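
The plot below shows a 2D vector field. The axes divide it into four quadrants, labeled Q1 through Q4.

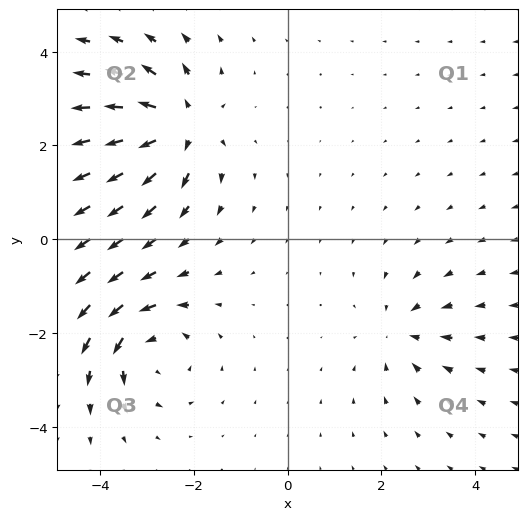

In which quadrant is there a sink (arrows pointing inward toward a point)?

Q4

The sink sits at approximately (2.4, -2.0), which lies in quadrant Q4. The divergence there is about -3, negative as expected for a sink.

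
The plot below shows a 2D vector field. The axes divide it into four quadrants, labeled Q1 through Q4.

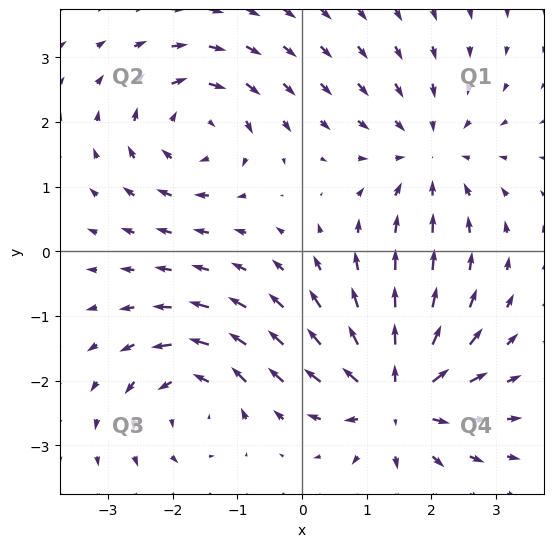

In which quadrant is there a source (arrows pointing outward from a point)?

The source sits at approximately (1.5, -2.2), which lies in quadrant Q4. The divergence there is about +6, positive as expected for a source.

Q4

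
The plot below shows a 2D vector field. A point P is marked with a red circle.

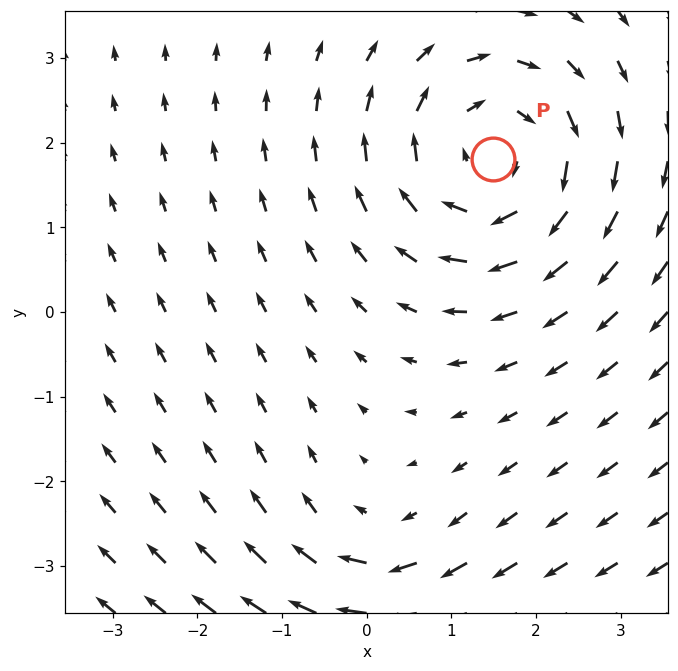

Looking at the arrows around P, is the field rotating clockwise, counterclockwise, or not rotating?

clockwise

Near P at (1.5, 1.8) the arrows circulate clockwise. The curl (z-component) there is about -4; negative curl means clockwise rotation.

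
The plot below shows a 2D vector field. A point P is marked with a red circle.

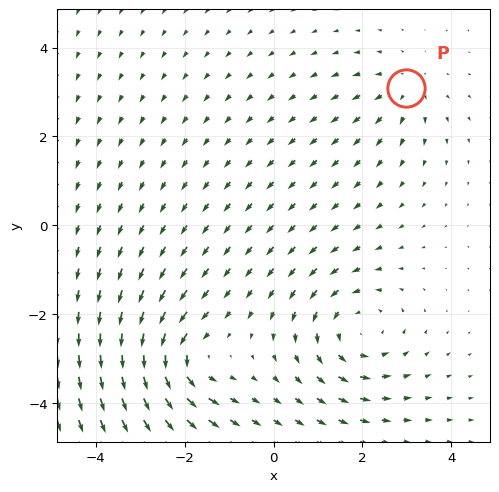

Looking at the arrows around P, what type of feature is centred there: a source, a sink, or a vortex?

At P (3.0, 3.1) the arrows spread outward. Divergence about +3, curl ≈0 — positive divergence with near-zero curl is a source.

source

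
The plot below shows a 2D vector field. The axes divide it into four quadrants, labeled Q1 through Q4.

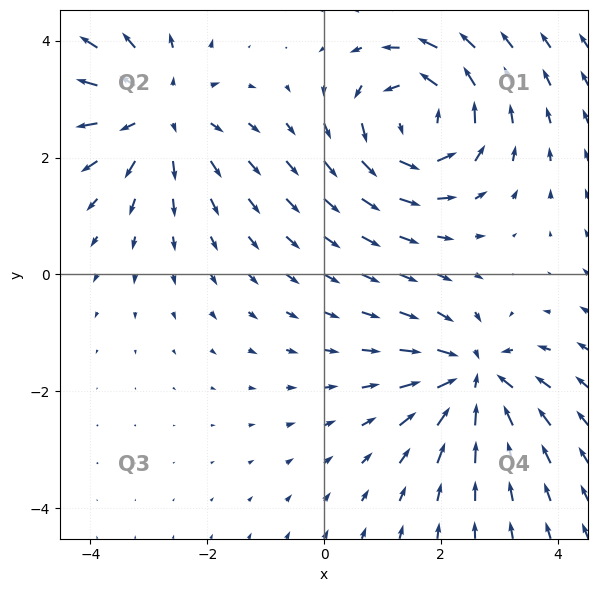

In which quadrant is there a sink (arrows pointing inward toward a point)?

Q4

The sink sits at approximately (2.6, -1.8), which lies in quadrant Q4. The divergence there is about -5, negative as expected for a sink.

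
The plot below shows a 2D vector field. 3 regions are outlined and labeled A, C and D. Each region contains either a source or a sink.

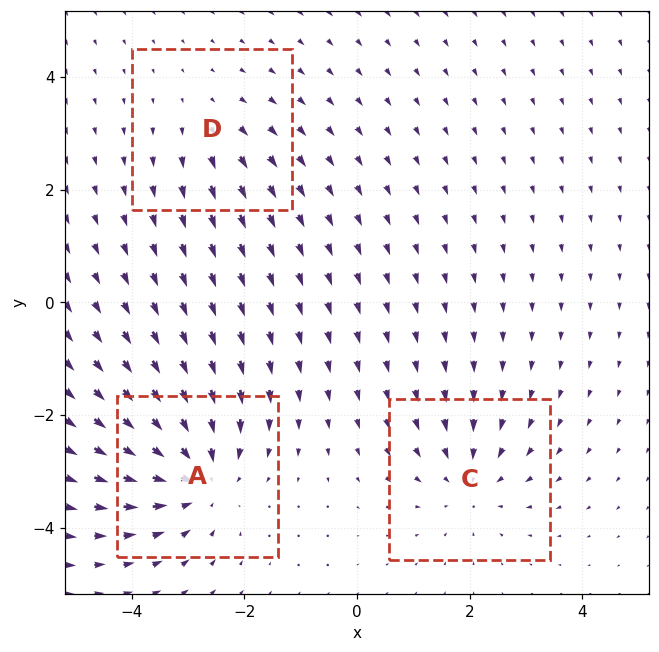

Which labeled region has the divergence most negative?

A

Divergence at each region's feature centre — A: about -5, C: about -3, D: about +2. Region A is most negative.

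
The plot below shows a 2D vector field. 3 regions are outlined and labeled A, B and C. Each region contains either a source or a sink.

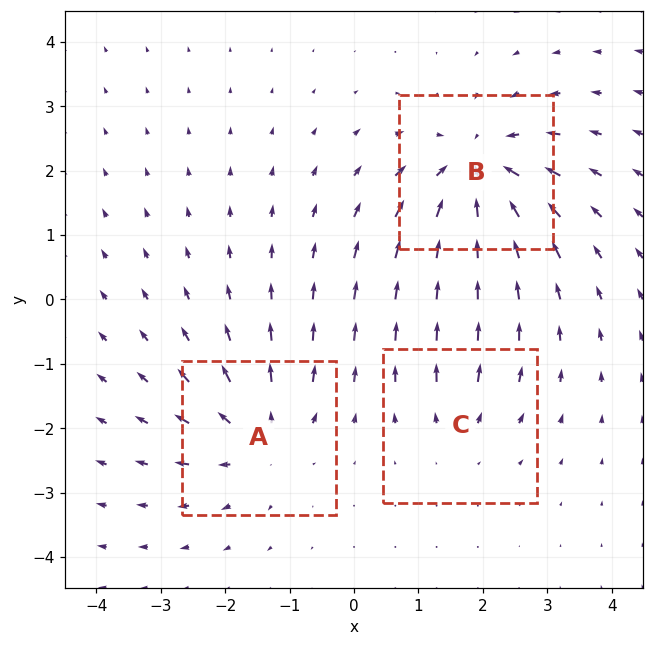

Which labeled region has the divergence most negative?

Divergence at each region's feature centre — A: about +4, B: about -5, C: about +2. Region B is most negative.

B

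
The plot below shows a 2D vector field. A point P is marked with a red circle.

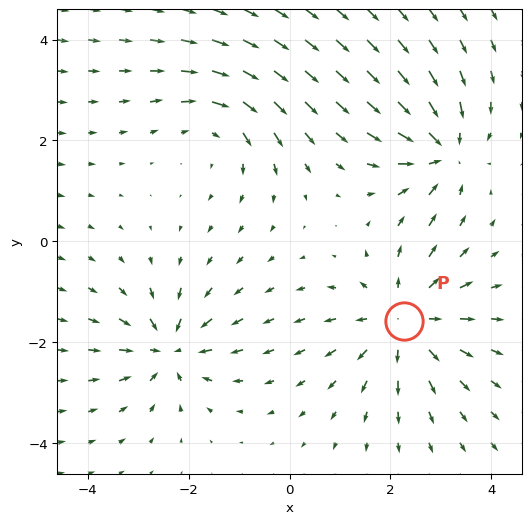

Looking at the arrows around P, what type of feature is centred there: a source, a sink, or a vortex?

At P (2.3, -1.6) the arrows spread outward. Divergence about +4, curl ≈0 — positive divergence with near-zero curl is a source.

source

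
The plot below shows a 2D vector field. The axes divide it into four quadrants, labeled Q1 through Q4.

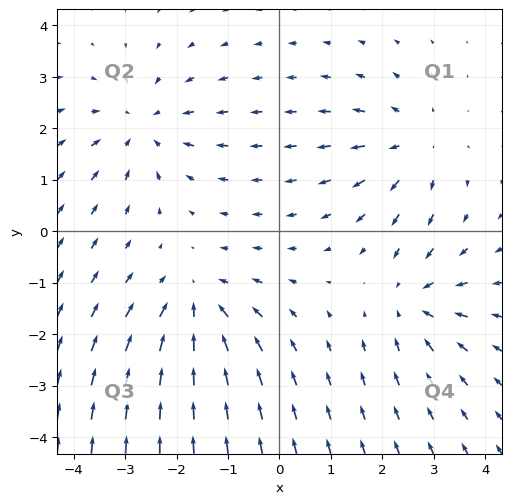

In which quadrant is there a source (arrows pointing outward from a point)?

The source sits at approximately (2.6, 1.7), which lies in quadrant Q1. The divergence there is about +3, positive as expected for a source.

Q1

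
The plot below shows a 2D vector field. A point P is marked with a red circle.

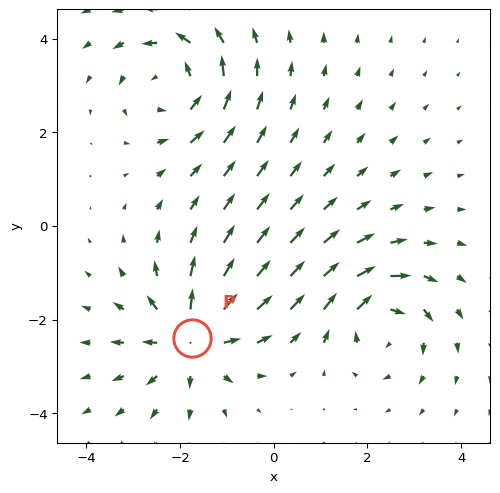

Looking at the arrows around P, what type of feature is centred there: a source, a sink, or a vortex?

source

At P (-1.8, -2.4) the arrows spread outward. Divergence about +5, curl ≈0 — positive divergence with near-zero curl is a source.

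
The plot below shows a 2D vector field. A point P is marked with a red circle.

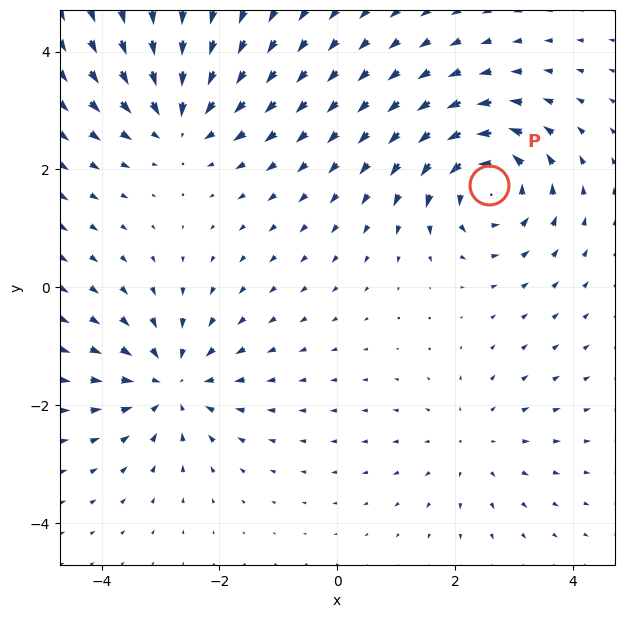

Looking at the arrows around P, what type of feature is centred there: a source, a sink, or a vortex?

At P (2.6, 1.7) the arrows circulate counterclockwise. Divergence ≈0, curl about +7 — near-zero divergence with nonzero curl is a vortex.

vortex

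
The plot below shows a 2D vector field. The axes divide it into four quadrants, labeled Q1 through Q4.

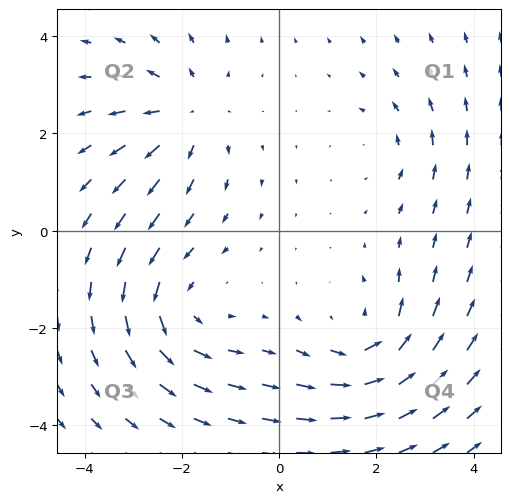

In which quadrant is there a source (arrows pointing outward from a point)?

Q2

The source sits at approximately (-1.9, 2.4), which lies in quadrant Q2. The divergence there is about +4, positive as expected for a source.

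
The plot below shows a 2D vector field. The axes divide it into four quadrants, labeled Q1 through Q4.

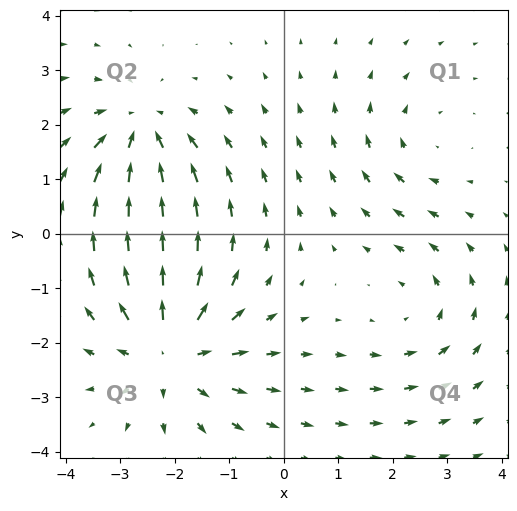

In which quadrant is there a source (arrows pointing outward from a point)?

Q3

The source sits at approximately (-2.1, -2.2), which lies in quadrant Q3. The divergence there is about +4, positive as expected for a source.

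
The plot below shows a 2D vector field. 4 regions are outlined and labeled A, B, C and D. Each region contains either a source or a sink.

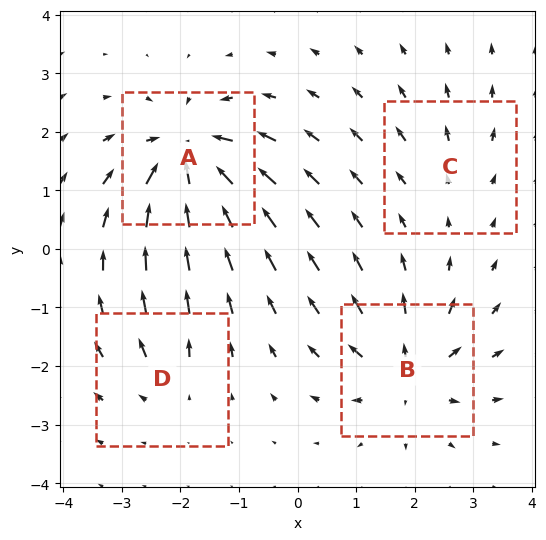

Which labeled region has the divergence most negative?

A

Divergence at each region's feature centre — A: about -9, B: about +6, C: about +2, D: about +4. Region A is most negative.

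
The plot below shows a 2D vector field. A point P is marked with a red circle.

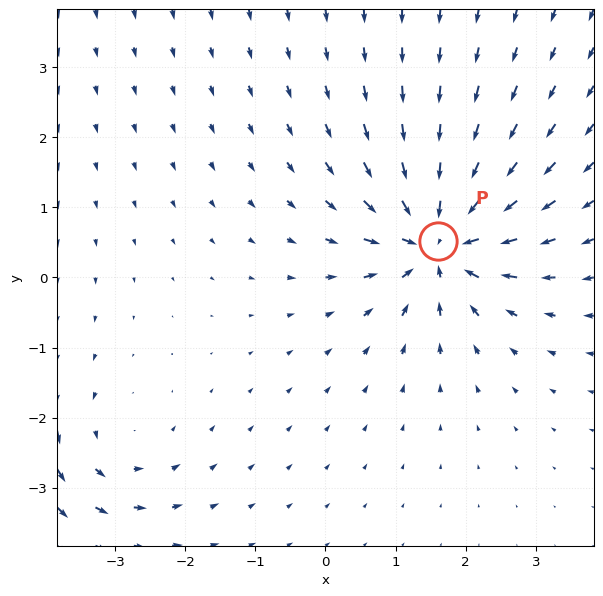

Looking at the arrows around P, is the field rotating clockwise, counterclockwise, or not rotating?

not rotating

Near P at (1.6, 0.5) the arrows show no circulation. The curl there is ≈0.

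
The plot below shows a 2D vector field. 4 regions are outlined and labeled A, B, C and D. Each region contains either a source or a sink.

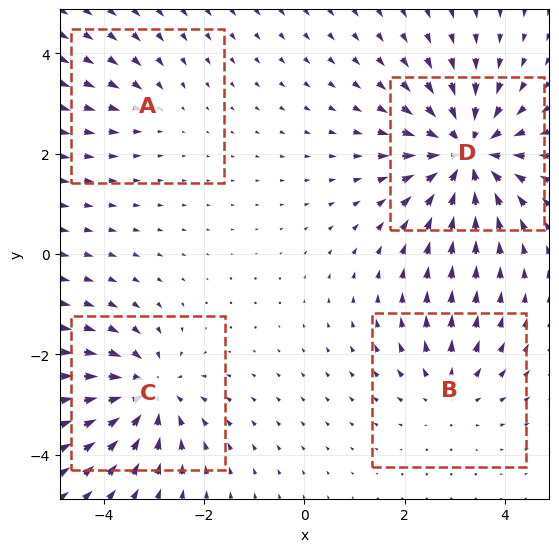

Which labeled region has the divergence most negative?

Divergence at each region's feature centre — A: about -2, B: about +3, C: about -5, D: about -7. Region D is most negative.

D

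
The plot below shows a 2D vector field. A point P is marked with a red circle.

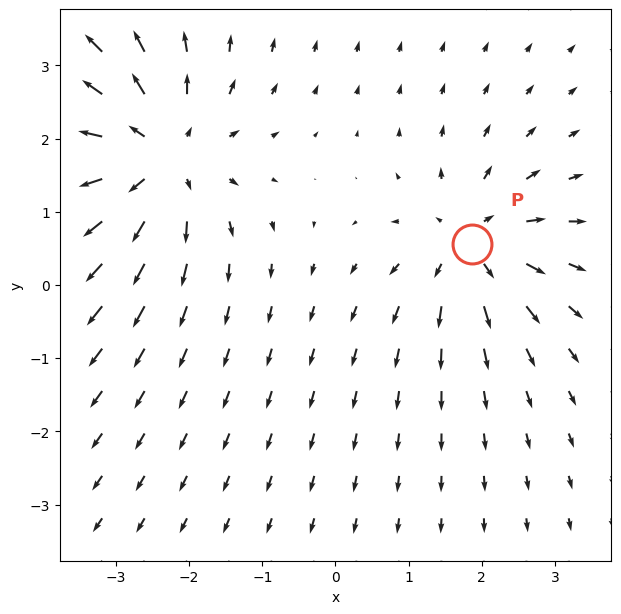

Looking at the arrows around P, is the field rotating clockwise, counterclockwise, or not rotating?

not rotating

Near P at (1.9, 0.6) the arrows show no circulation. The curl there is ≈0.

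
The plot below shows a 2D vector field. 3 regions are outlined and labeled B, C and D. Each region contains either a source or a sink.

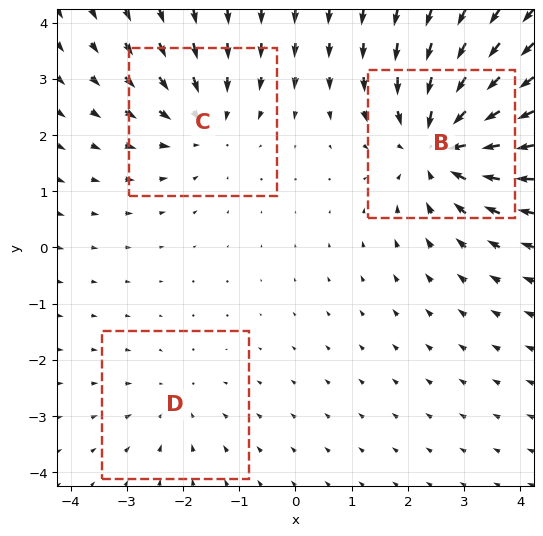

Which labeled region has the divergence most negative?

Divergence at each region's feature centre — B: about -5, C: about -3, D: about -2. Region B is most negative.

B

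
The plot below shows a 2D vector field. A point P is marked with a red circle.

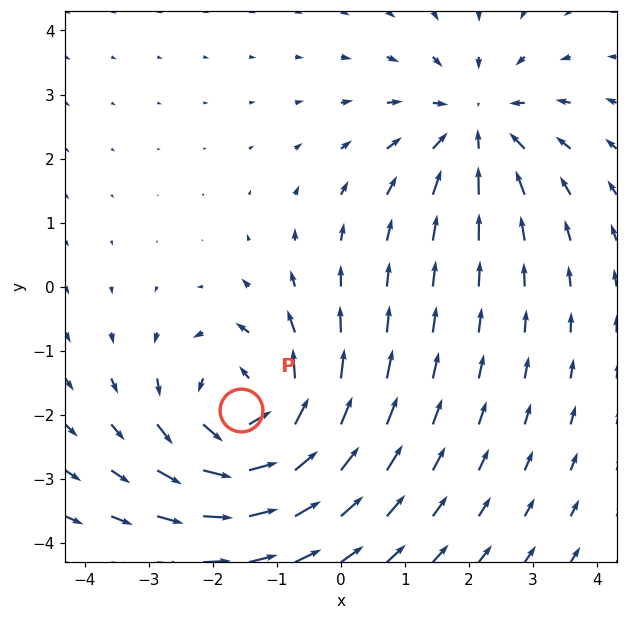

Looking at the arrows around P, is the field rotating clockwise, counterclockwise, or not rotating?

counterclockwise

Near P at (-1.6, -1.9) the arrows circulate counterclockwise. The curl (z-component) there is about +5; positive curl means counterclockwise rotation.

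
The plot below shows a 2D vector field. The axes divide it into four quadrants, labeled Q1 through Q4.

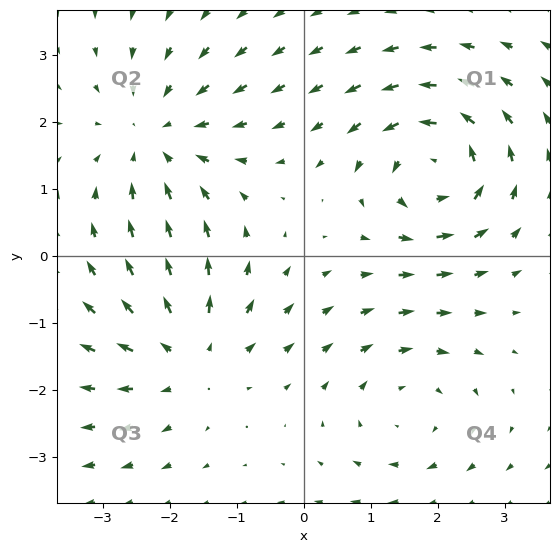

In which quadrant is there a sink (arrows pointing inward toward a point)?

Q2

The sink sits at approximately (-2.2, 1.8), which lies in quadrant Q2. The divergence there is about -3, negative as expected for a sink.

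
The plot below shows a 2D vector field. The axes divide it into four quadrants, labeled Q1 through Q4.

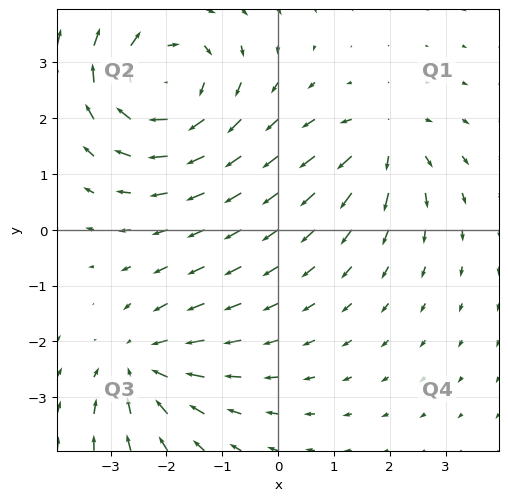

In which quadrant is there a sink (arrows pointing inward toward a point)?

The sink sits at approximately (-2.5, -2.4), which lies in quadrant Q3. The divergence there is about -3, negative as expected for a sink.

Q3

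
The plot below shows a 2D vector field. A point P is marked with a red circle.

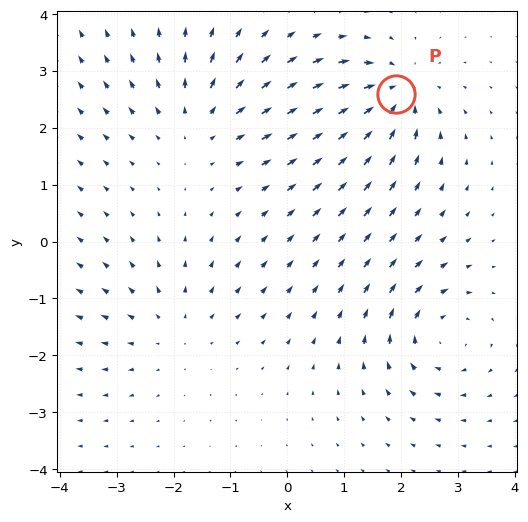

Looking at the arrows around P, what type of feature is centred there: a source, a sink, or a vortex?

At P (1.9, 2.6) the arrows converge inward. Divergence about -6, curl ≈0 — negative divergence with near-zero curl is a sink.

sink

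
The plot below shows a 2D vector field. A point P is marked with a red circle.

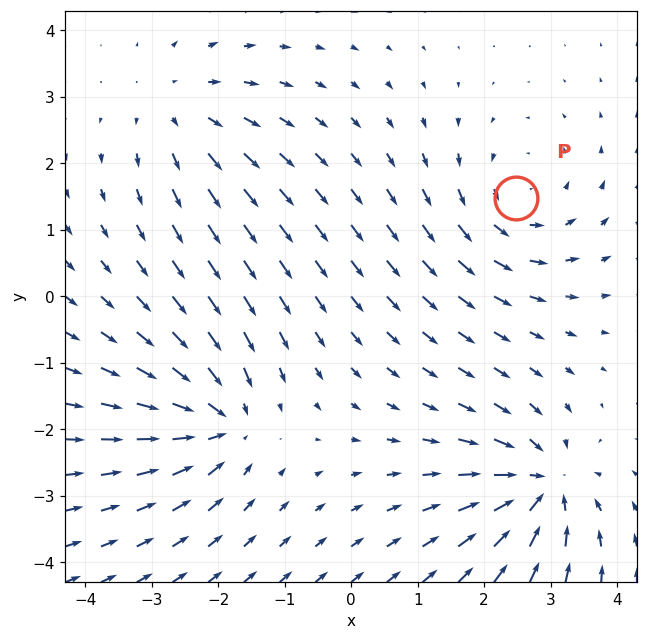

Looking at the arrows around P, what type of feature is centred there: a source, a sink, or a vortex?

At P (2.5, 1.5) the arrows circulate counterclockwise. Divergence ≈0, curl about +4 — near-zero divergence with nonzero curl is a vortex.

vortex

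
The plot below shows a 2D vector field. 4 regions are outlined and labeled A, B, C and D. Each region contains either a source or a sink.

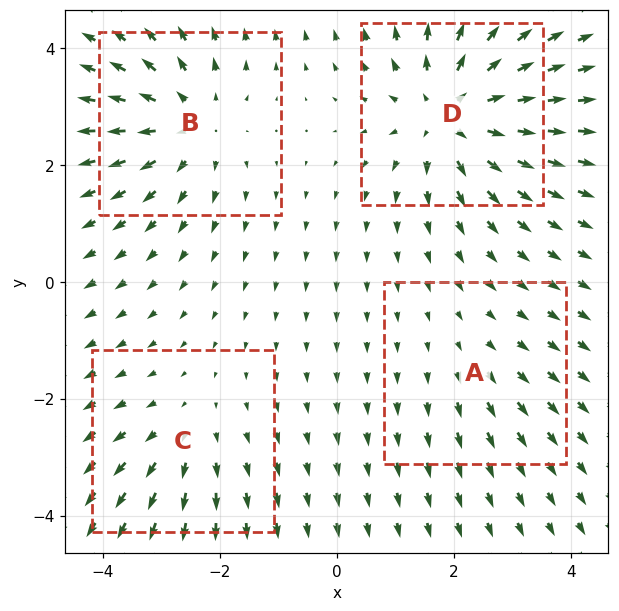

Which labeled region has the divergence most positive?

D

Divergence at each region's feature centre — A: about +2, B: about +5, C: about +3, D: about +6. Region D is most positive.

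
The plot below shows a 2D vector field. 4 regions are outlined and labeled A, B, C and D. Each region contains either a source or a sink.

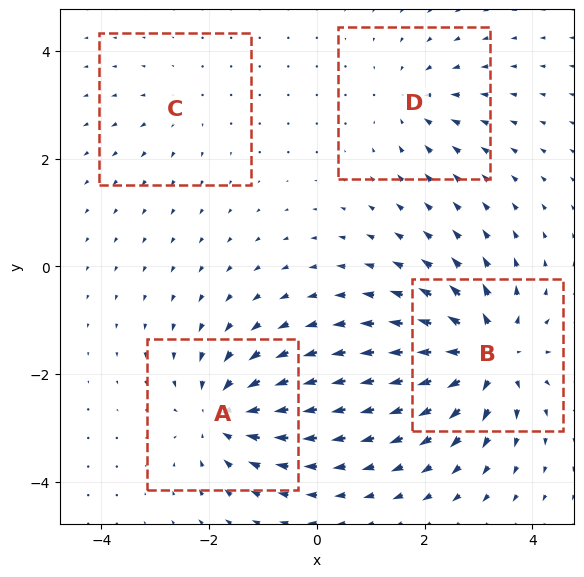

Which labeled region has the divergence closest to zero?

Divergence at each region's feature centre — A: about -6, B: about +7, C: about +2, D: about -4. Region C is closest to zero.

C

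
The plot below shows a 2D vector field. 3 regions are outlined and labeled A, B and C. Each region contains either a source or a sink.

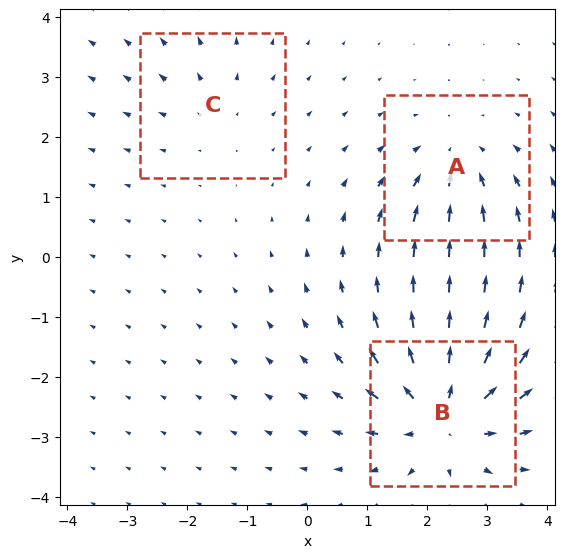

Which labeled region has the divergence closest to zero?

Divergence at each region's feature centre — A: about -3, B: about +5, C: about +2. Region C is closest to zero.

C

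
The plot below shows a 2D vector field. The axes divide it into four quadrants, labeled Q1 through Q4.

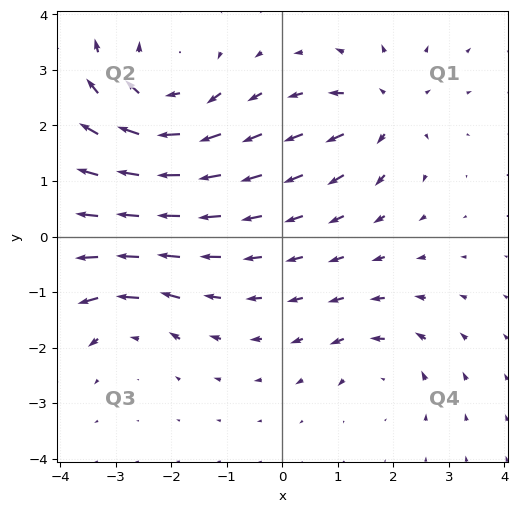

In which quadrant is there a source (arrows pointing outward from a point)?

Q1

The source sits at approximately (1.9, 2.3), which lies in quadrant Q1. The divergence there is about +4, positive as expected for a source.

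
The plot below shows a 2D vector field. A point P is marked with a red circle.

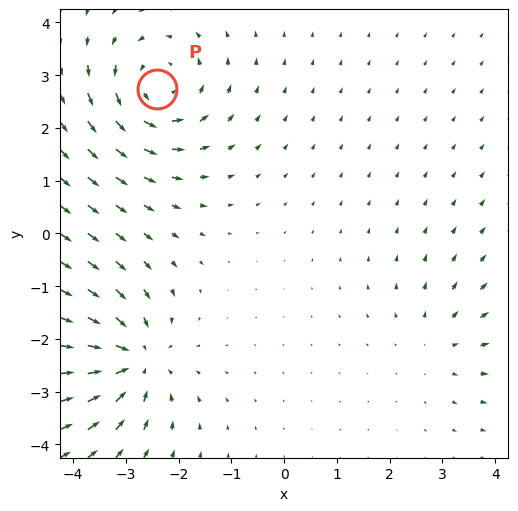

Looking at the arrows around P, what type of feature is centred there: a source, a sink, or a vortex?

At P (-2.4, 2.7) the arrows circulate counterclockwise. Divergence ≈0, curl about +5 — near-zero divergence with nonzero curl is a vortex.

vortex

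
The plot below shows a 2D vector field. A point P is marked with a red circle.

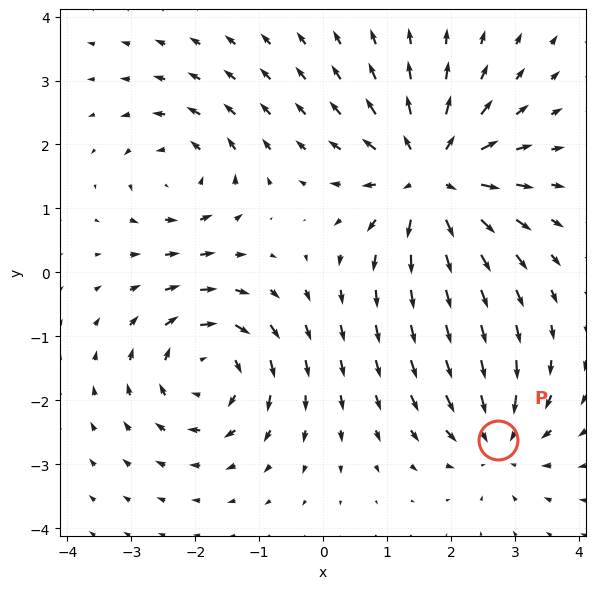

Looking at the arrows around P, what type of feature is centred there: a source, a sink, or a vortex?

At P (2.7, -2.6) the arrows converge inward. Divergence about -4, curl ≈0 — negative divergence with near-zero curl is a sink.

sink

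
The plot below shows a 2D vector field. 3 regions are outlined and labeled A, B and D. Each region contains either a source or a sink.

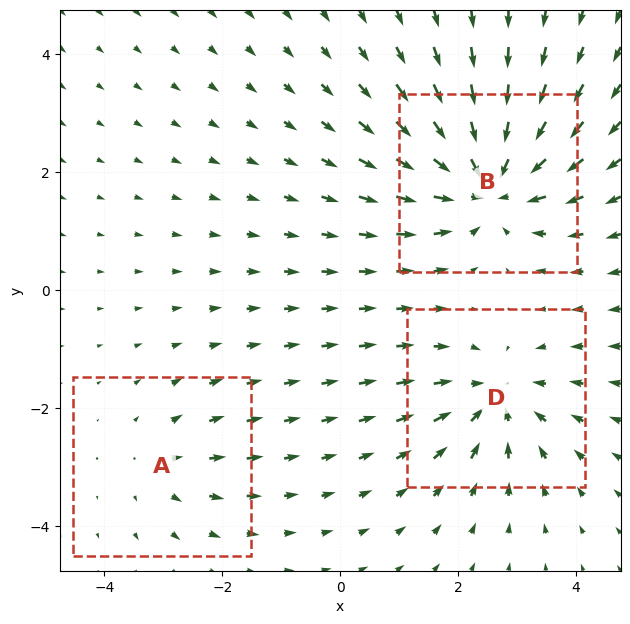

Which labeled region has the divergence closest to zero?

Divergence at each region's feature centre — A: about +2, B: about -5, D: about -4. Region A is closest to zero.

A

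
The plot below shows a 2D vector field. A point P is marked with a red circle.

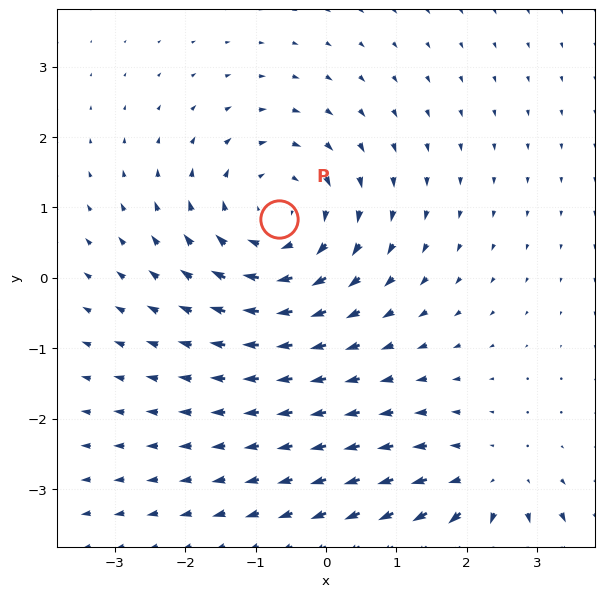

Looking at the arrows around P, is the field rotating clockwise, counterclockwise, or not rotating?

Near P at (-0.7, 0.8) the arrows circulate clockwise. The curl (z-component) there is about -3; negative curl means clockwise rotation.

clockwise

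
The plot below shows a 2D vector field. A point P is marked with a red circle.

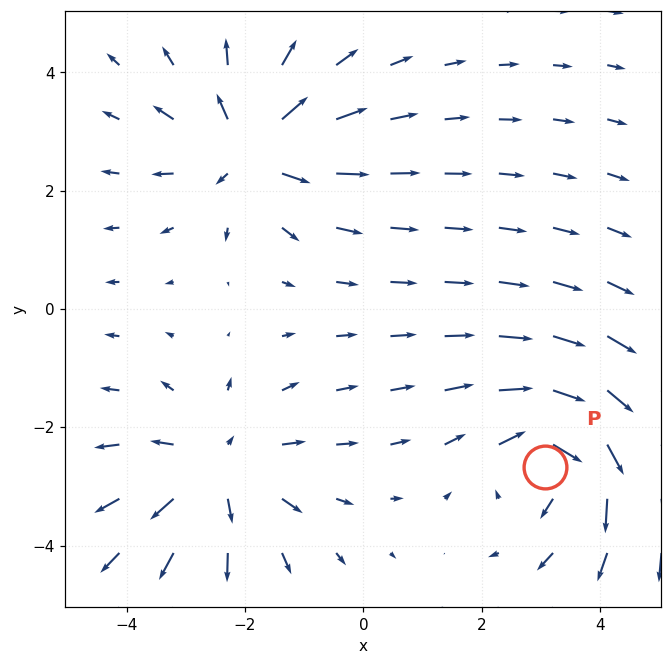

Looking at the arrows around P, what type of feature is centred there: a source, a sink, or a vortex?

At P (3.1, -2.7) the arrows circulate clockwise. Divergence ≈0, curl about -4 — near-zero divergence with nonzero curl is a vortex.

vortex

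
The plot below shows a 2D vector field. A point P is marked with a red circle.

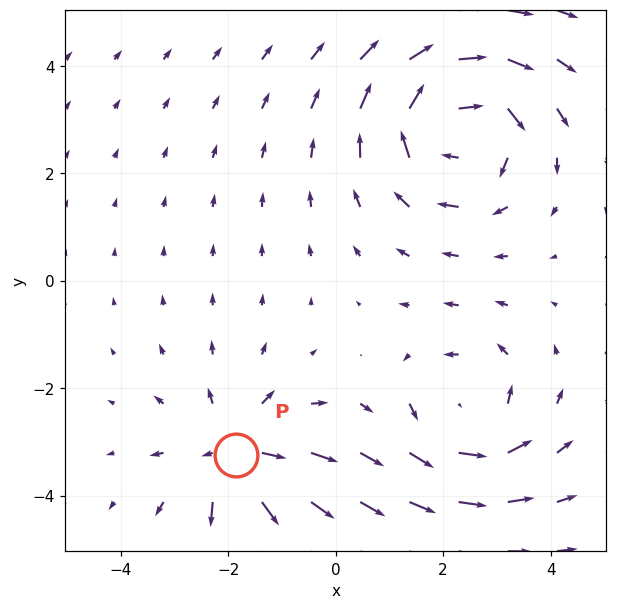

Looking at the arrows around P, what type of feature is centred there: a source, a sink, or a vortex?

source

At P (-1.8, -3.2) the arrows spread outward. Divergence about +4, curl ≈0 — positive divergence with near-zero curl is a source.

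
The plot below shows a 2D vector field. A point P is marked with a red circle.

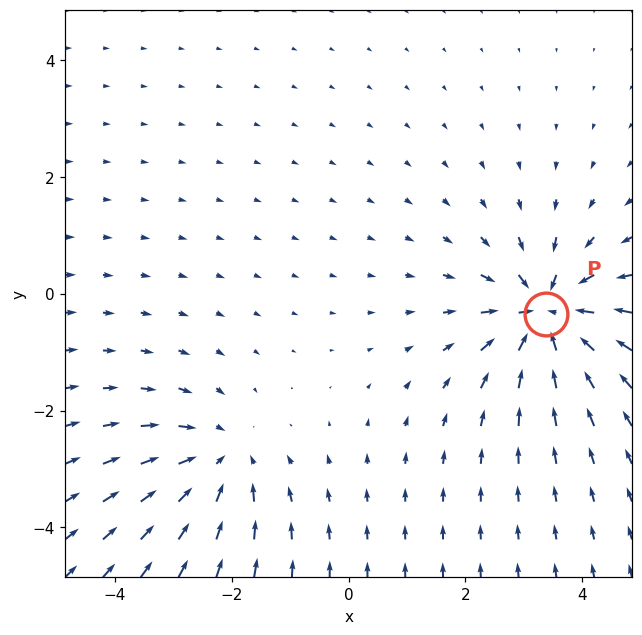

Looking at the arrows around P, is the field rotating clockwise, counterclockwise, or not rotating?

Near P at (3.4, -0.4) the arrows show no circulation. The curl there is ≈0.

not rotating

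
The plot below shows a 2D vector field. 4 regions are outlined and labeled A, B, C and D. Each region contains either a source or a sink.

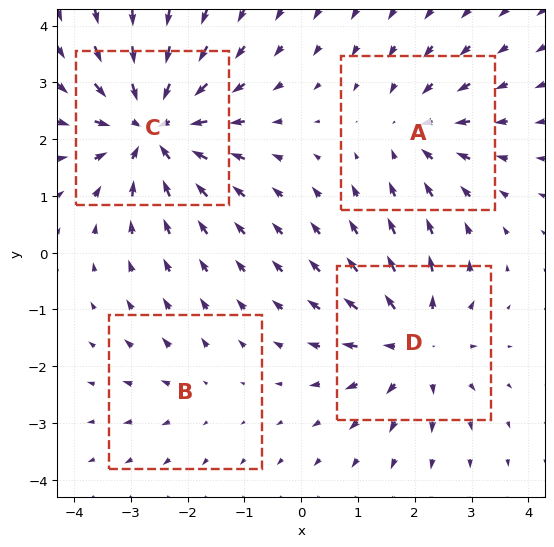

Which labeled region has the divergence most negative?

Divergence at each region's feature centre — A: about -4, B: about +2, C: about -7, D: about +5. Region C is most negative.

C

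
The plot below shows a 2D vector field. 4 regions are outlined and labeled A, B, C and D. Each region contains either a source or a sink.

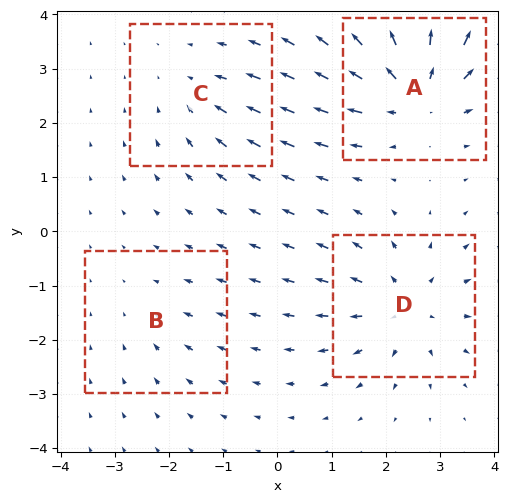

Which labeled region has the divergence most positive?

A

Divergence at each region's feature centre — A: about +6, B: about -2, C: about -3, D: about +5. Region A is most positive.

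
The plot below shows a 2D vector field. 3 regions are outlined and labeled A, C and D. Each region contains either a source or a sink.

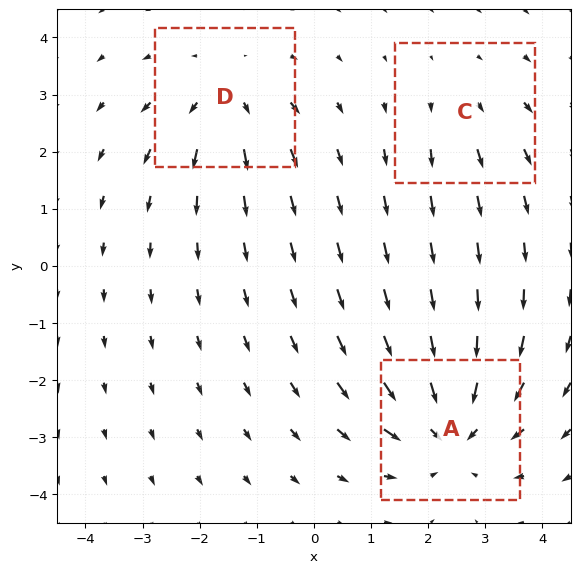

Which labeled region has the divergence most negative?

A

Divergence at each region's feature centre — A: about -5, C: about +2, D: about +3. Region A is most negative.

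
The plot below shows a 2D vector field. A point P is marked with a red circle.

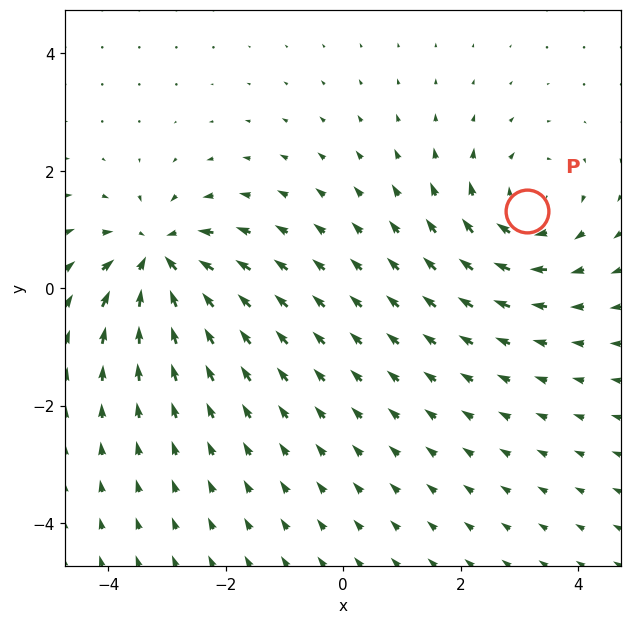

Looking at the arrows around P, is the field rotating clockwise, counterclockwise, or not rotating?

clockwise

Near P at (3.1, 1.3) the arrows circulate clockwise. The curl (z-component) there is about -3; negative curl means clockwise rotation.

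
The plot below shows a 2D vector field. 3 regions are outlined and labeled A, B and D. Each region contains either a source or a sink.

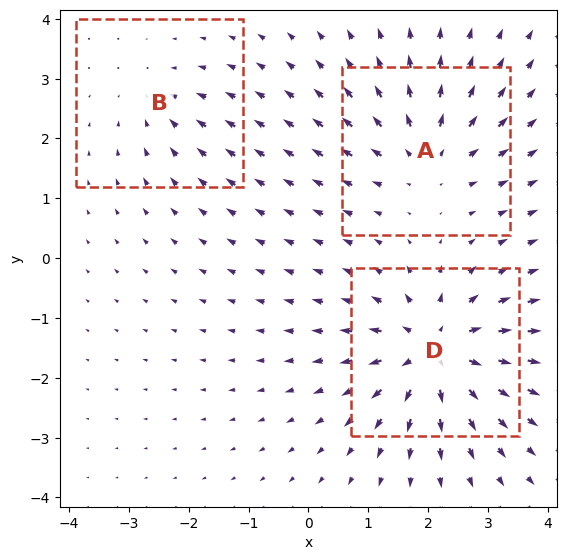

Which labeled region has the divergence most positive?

D

Divergence at each region's feature centre — A: about +4, B: about -2, D: about +6. Region D is most positive.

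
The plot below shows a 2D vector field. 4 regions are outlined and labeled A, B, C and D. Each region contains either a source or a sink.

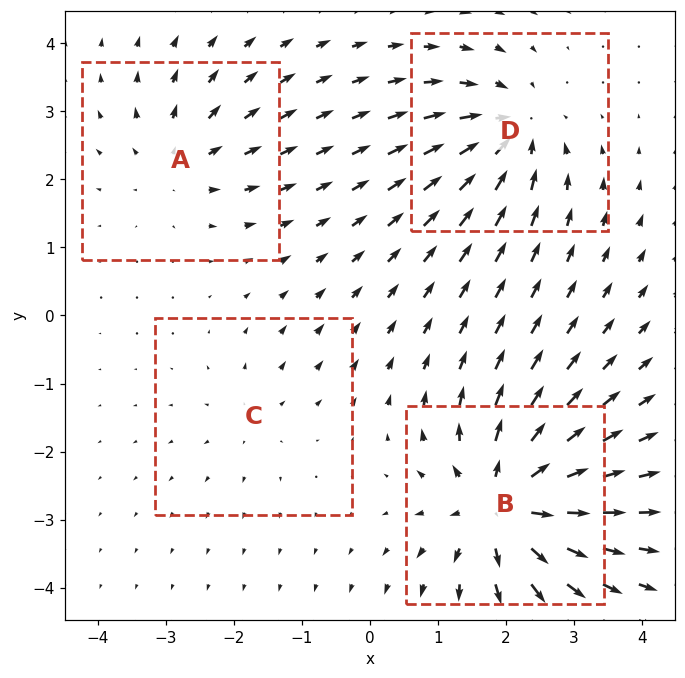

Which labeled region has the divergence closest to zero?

Divergence at each region's feature centre — A: about +4, B: about +8, C: about +2, D: about -6. Region C is closest to zero.

C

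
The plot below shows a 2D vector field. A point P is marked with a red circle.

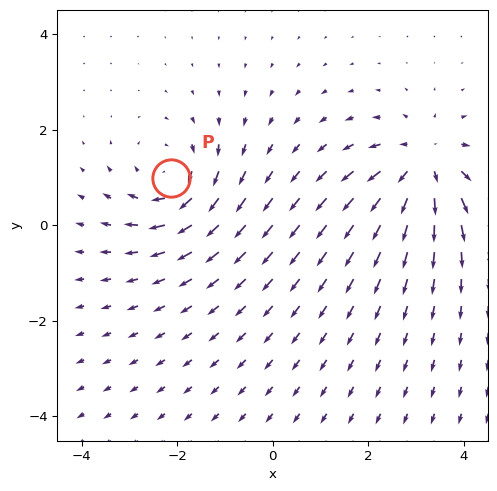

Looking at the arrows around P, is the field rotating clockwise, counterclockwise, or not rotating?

Near P at (-2.1, 1.0) the arrows circulate clockwise. The curl (z-component) there is about -3; negative curl means clockwise rotation.

clockwise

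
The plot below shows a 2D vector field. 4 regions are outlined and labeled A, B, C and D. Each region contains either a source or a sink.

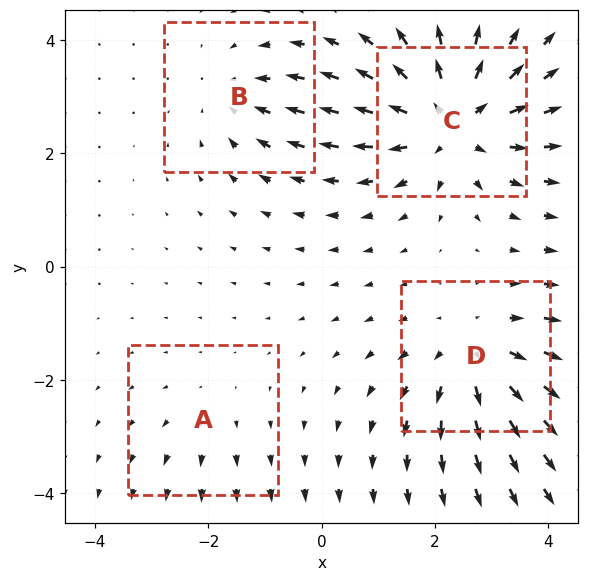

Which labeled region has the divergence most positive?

Divergence at each region's feature centre — A: about +2, B: about -3, C: about +6, D: about +4. Region C is most positive.

C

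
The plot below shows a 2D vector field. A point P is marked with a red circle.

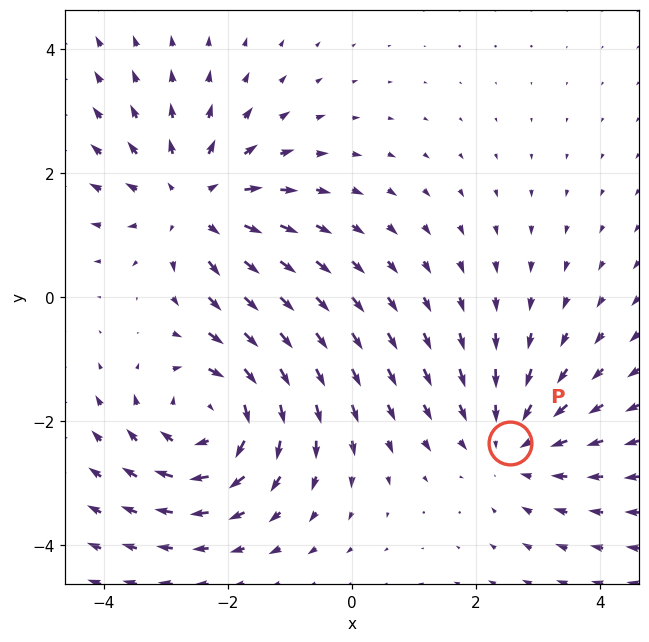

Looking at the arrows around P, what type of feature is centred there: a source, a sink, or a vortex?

At P (2.5, -2.3) the arrows converge inward. Divergence about -3, curl ≈0 — negative divergence with near-zero curl is a sink.

sink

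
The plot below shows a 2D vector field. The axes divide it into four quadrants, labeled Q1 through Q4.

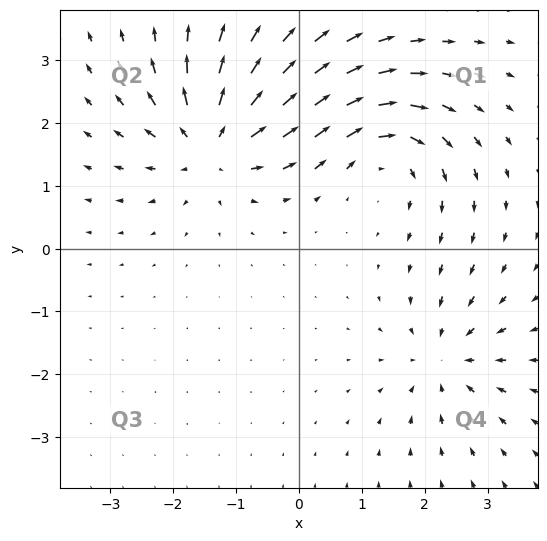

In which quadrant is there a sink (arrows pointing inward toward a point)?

The sink sits at approximately (2.3, -1.8), which lies in quadrant Q4. The divergence there is about -4, negative as expected for a sink.

Q4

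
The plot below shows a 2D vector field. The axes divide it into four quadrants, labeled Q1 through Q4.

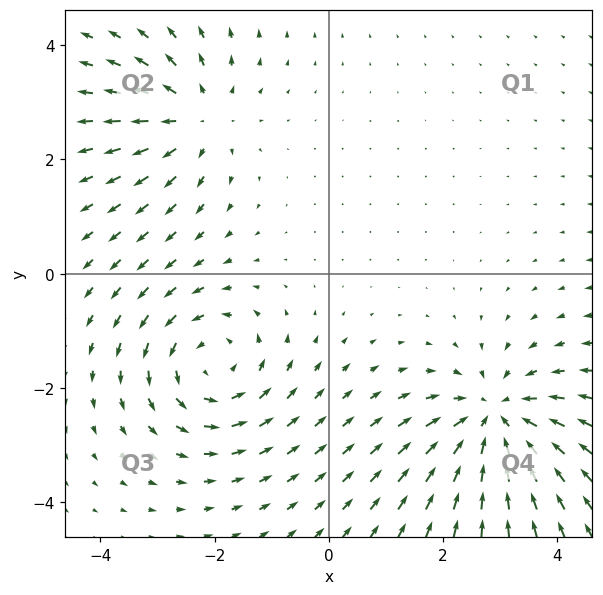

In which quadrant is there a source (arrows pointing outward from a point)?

The source sits at approximately (-2.3, 2.7), which lies in quadrant Q2. The divergence there is about +3, positive as expected for a source.

Q2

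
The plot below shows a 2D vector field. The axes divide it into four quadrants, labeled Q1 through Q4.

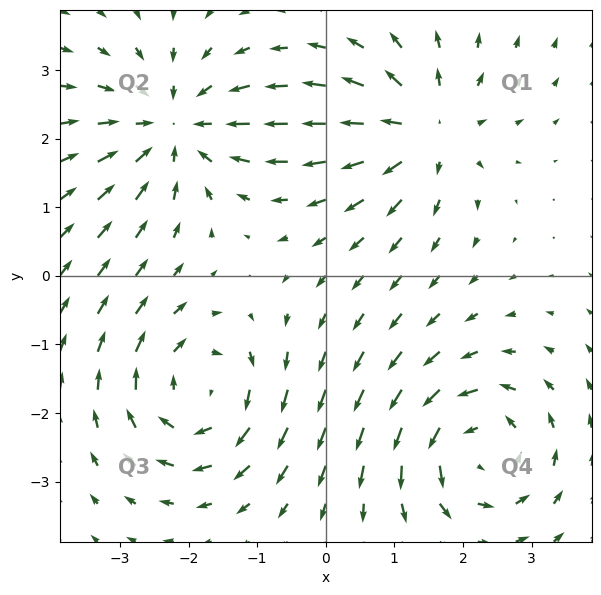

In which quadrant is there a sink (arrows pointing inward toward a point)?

The sink sits at approximately (-2.2, 2.2), which lies in quadrant Q2. The divergence there is about -4, negative as expected for a sink.

Q2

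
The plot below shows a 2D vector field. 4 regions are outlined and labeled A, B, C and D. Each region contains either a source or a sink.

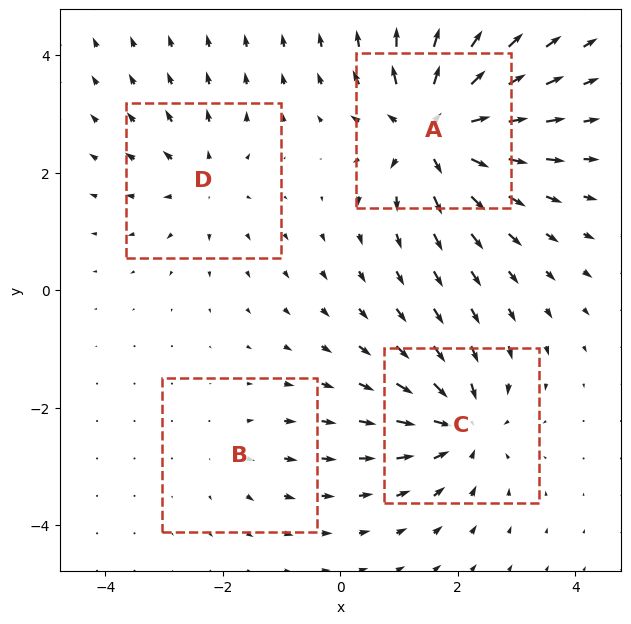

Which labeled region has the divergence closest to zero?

B

Divergence at each region's feature centre — A: about +8, B: about +2, C: about -6, D: about +4. Region B is closest to zero.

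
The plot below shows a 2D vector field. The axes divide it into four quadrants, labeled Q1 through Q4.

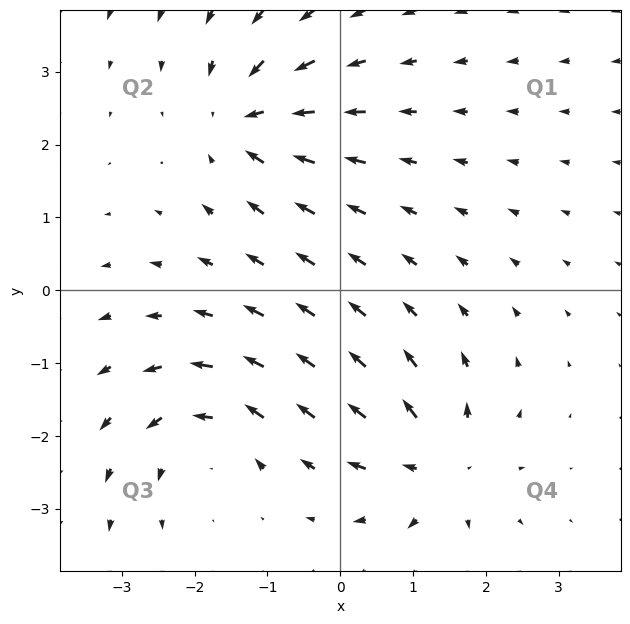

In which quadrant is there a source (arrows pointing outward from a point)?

Q4

The source sits at approximately (1.3, -2.4), which lies in quadrant Q4. The divergence there is about +5, positive as expected for a source.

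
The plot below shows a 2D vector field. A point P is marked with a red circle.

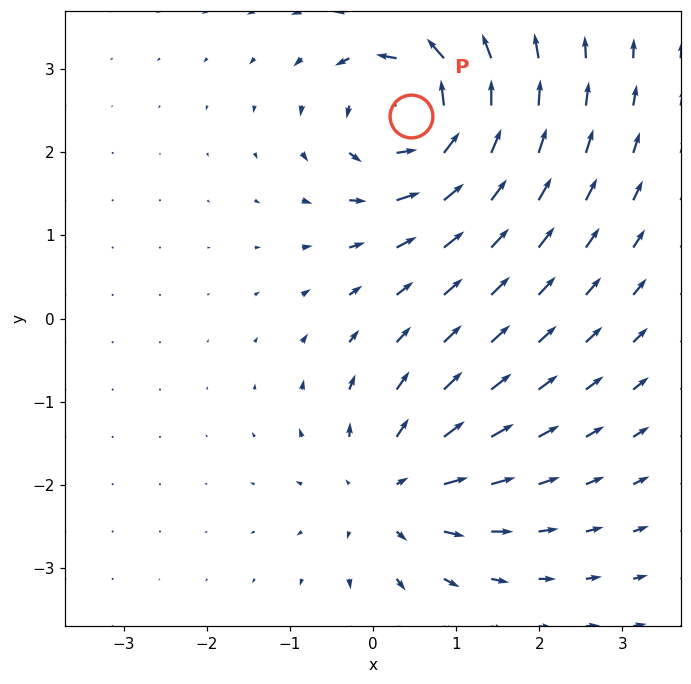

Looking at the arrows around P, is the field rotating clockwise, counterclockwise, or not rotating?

counterclockwise

Near P at (0.5, 2.4) the arrows circulate counterclockwise. The curl (z-component) there is about +7; positive curl means counterclockwise rotation.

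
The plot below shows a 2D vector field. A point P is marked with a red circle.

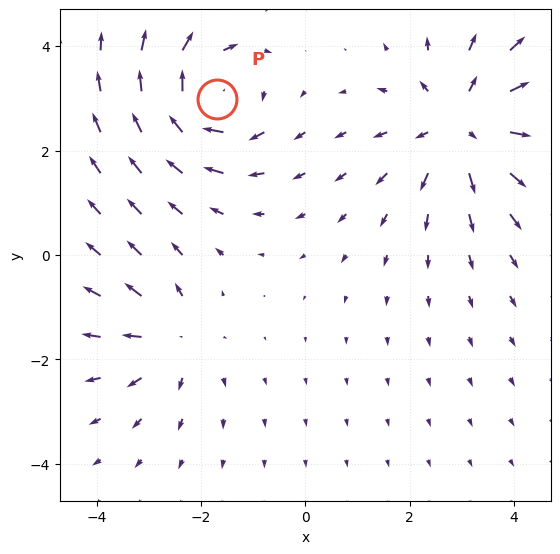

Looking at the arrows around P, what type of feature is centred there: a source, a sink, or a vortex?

vortex

At P (-1.7, 3.0) the arrows circulate clockwise. Divergence ≈0, curl about -5 — near-zero divergence with nonzero curl is a vortex.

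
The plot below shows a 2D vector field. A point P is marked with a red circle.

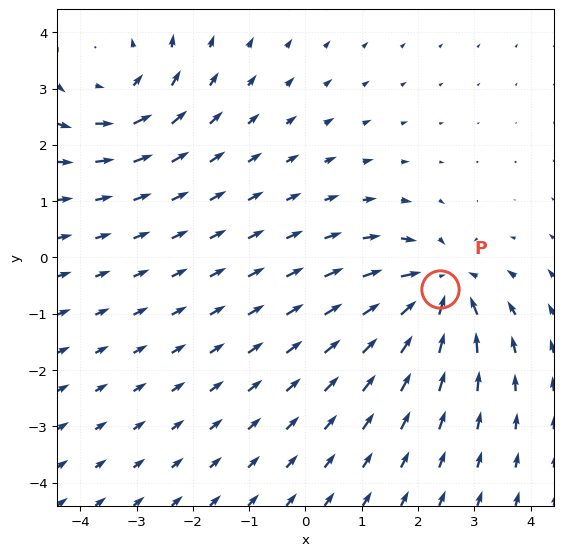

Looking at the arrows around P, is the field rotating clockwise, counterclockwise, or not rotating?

Near P at (2.4, -0.6) the arrows show no circulation. The curl there is ≈0.

not rotating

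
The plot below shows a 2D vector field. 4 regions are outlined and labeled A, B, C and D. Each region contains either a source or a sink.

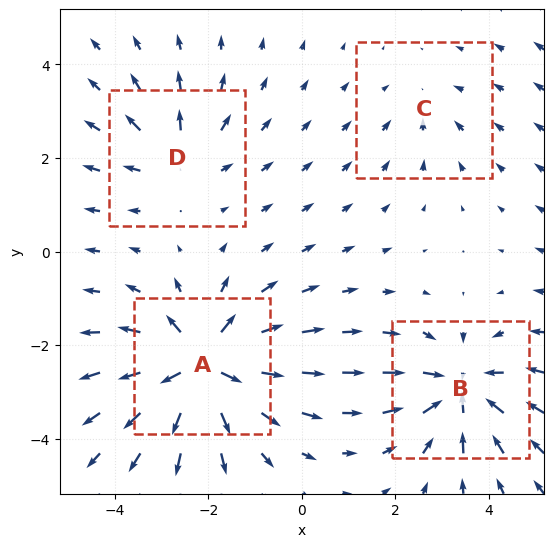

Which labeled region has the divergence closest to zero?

C

Divergence at each region's feature centre — A: about +7, B: about -6, C: about -2, D: about +4. Region C is closest to zero.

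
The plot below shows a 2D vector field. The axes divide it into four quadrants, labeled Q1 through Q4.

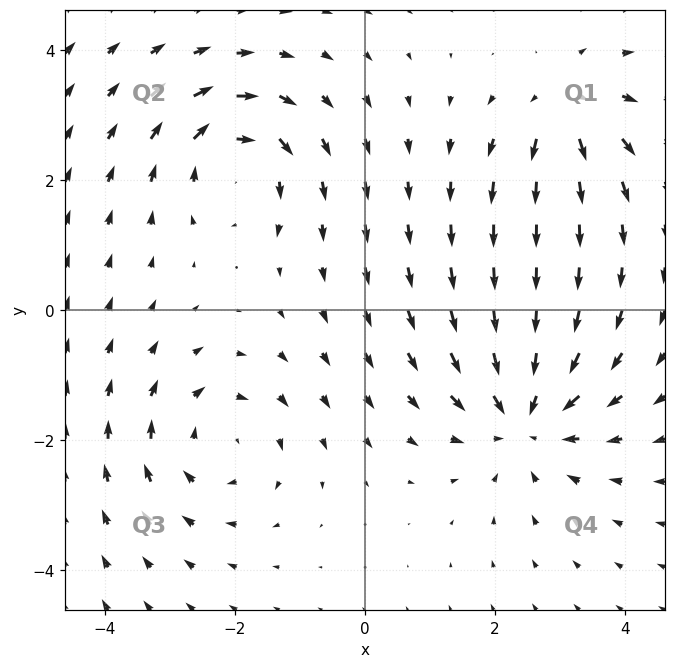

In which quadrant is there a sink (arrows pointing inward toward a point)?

The sink sits at approximately (2.5, -1.6), which lies in quadrant Q4. The divergence there is about -4, negative as expected for a sink.

Q4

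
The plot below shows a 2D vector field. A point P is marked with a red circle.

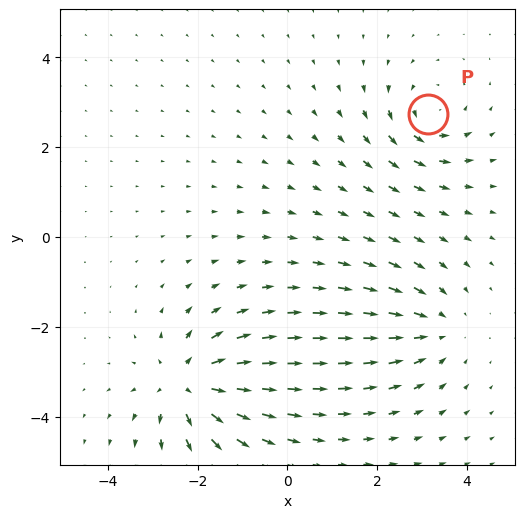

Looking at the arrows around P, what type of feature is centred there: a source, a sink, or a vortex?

At P (3.1, 2.7) the arrows circulate counterclockwise. Divergence ≈0, curl about +4 — near-zero divergence with nonzero curl is a vortex.

vortex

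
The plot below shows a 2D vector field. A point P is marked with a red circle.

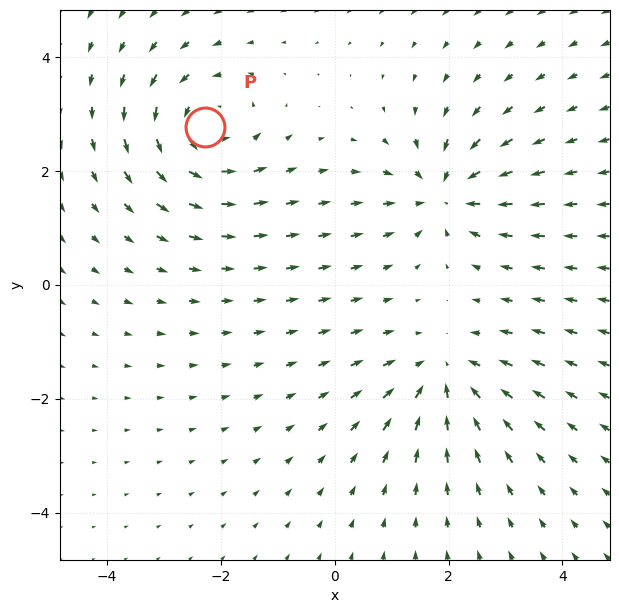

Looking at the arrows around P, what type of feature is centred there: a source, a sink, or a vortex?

vortex

At P (-2.3, 2.8) the arrows circulate counterclockwise. Divergence ≈0, curl about +5 — near-zero divergence with nonzero curl is a vortex.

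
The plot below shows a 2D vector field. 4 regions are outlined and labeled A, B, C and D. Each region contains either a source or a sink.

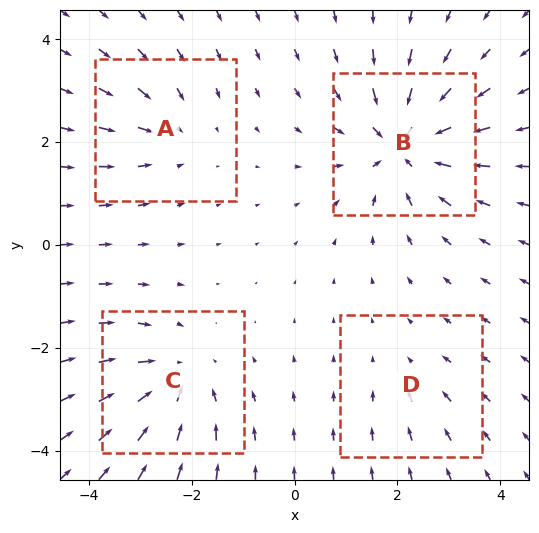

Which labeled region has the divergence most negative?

Divergence at each region's feature centre — A: about -3, B: about -7, C: about -5, D: about -2. Region B is most negative.

B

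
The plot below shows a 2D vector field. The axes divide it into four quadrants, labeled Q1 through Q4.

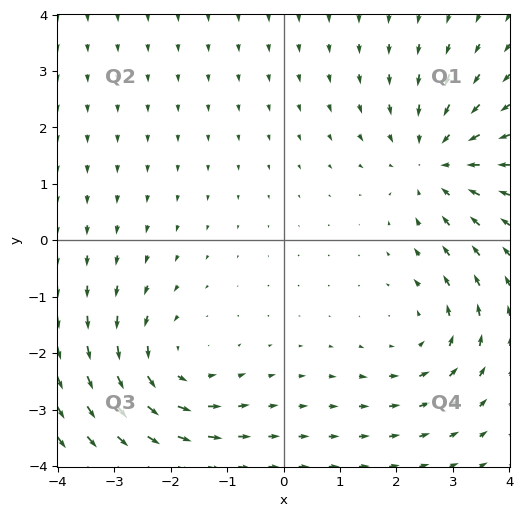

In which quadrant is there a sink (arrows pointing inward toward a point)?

Q1

The sink sits at approximately (2.7, 1.4), which lies in quadrant Q1. The divergence there is about -3, negative as expected for a sink.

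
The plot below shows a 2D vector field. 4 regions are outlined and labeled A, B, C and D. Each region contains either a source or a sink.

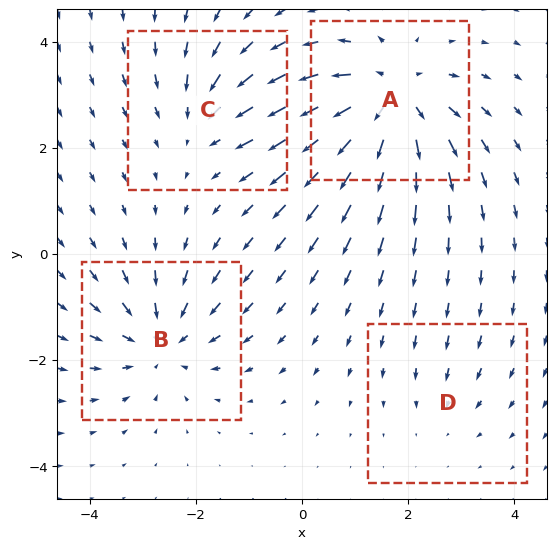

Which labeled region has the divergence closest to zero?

D

Divergence at each region's feature centre — A: about +6, B: about -4, C: about -3, D: about -2. Region D is closest to zero.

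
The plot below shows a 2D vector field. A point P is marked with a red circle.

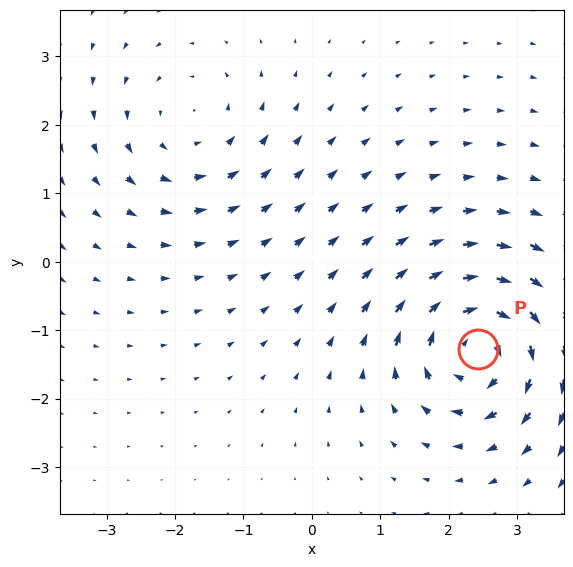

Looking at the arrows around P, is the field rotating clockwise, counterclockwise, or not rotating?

clockwise

Near P at (2.4, -1.3) the arrows circulate clockwise. The curl (z-component) there is about -6; negative curl means clockwise rotation.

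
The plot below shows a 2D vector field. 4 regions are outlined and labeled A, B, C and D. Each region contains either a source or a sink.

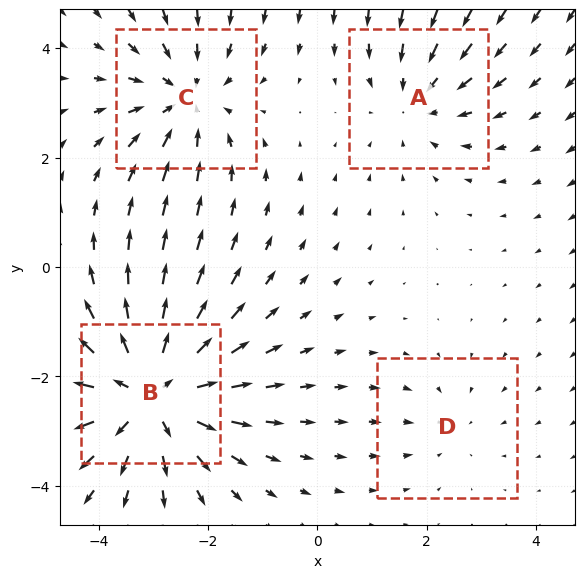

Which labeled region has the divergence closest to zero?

D

Divergence at each region's feature centre — A: about -3, B: about +6, C: about -4, D: about -2. Region D is closest to zero.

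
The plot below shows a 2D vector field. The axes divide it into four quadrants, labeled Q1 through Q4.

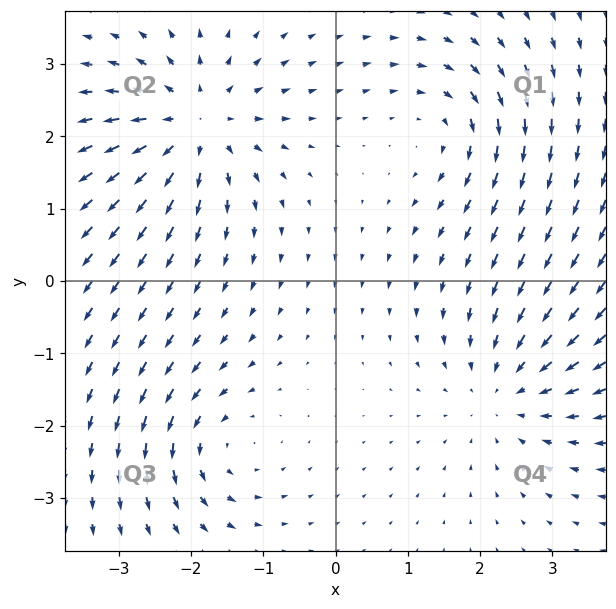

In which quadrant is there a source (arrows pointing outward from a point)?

The source sits at approximately (-1.9, 2.2), which lies in quadrant Q2. The divergence there is about +5, positive as expected for a source.

Q2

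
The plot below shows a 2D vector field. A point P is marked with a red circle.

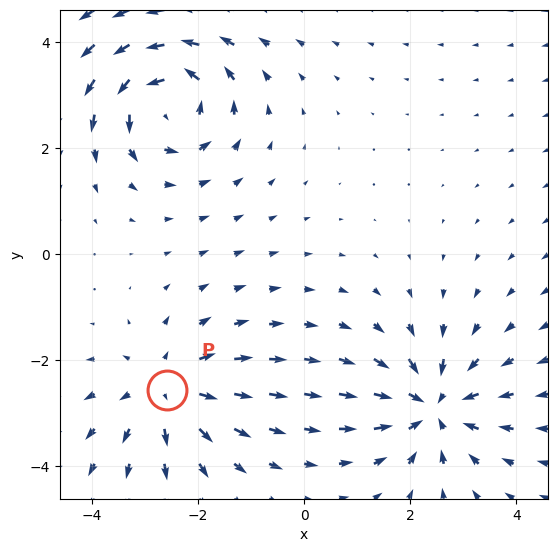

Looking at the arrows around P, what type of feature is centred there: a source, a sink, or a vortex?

At P (-2.6, -2.6) the arrows spread outward. Divergence about +4, curl ≈0 — positive divergence with near-zero curl is a source.

source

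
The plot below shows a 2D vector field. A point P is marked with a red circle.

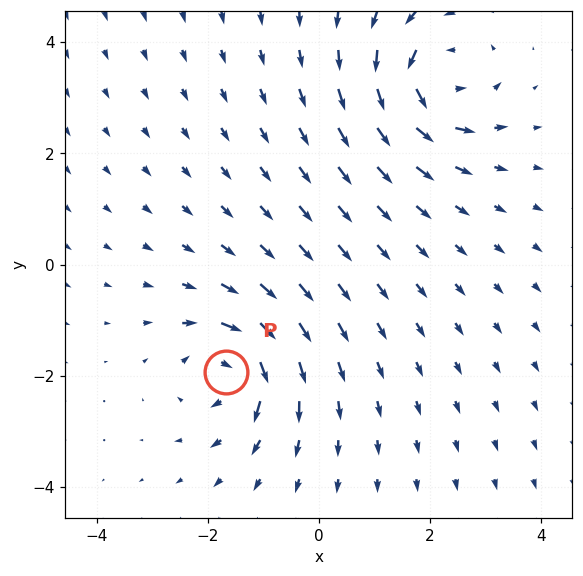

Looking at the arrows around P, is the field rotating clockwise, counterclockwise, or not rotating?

Near P at (-1.7, -1.9) the arrows circulate clockwise. The curl (z-component) there is about -5; negative curl means clockwise rotation.

clockwise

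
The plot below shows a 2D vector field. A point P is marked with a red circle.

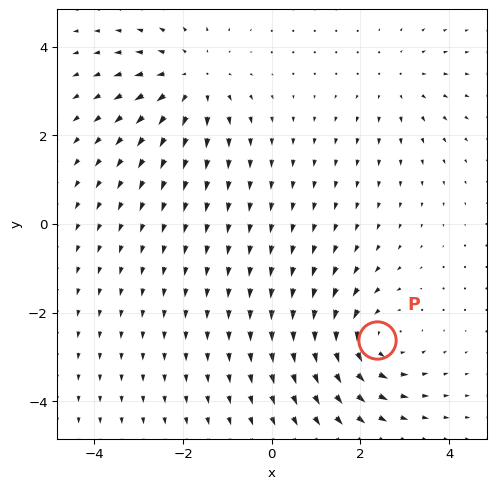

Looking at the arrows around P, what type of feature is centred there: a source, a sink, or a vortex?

vortex

At P (2.4, -2.6) the arrows circulate counterclockwise. Divergence ≈0, curl about +4 — near-zero divergence with nonzero curl is a vortex.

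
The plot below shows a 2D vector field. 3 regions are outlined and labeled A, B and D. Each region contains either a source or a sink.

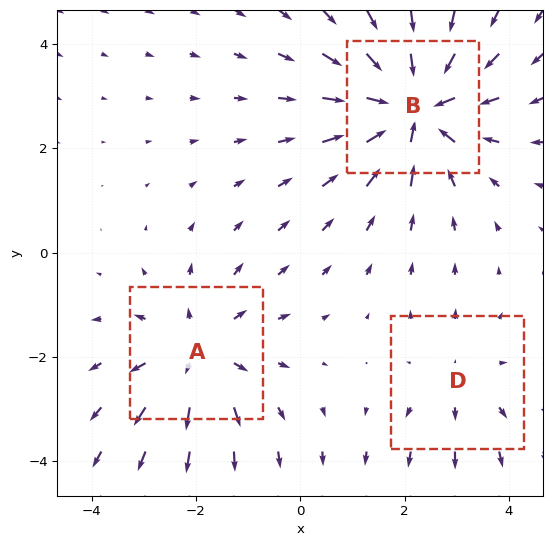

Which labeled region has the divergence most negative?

Divergence at each region's feature centre — A: about +3, B: about -5, D: about +2. Region B is most negative.

B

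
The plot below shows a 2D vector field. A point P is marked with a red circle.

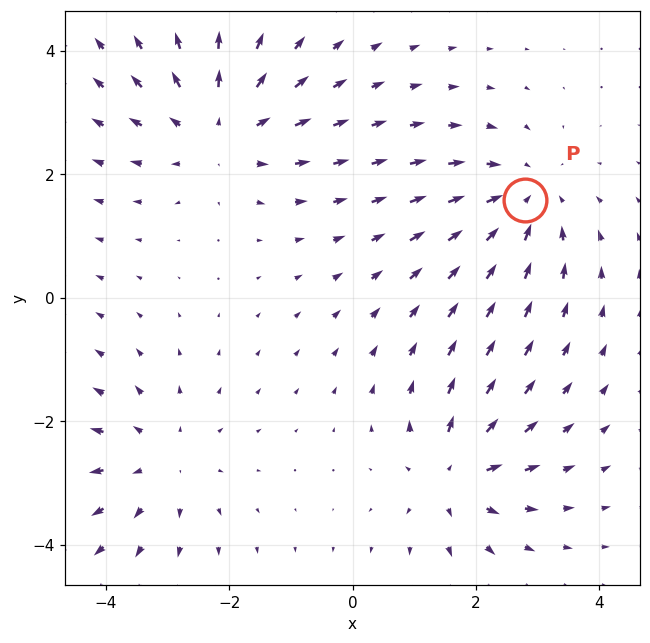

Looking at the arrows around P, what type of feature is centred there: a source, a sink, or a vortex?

sink

At P (2.8, 1.6) the arrows converge inward. Divergence about -4, curl ≈0 — negative divergence with near-zero curl is a sink.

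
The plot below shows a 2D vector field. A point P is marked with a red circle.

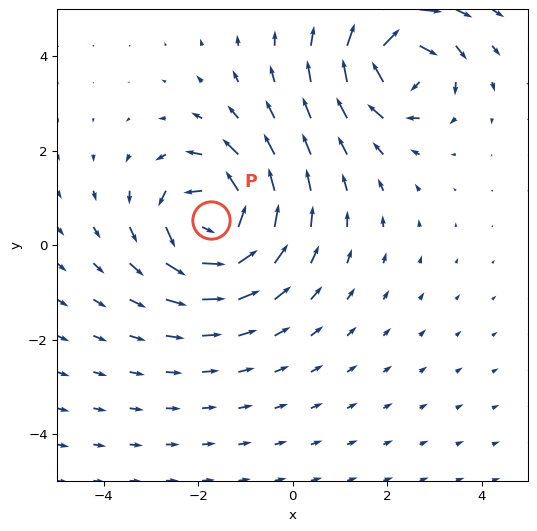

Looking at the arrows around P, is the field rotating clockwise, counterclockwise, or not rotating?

counterclockwise

Near P at (-1.7, 0.5) the arrows circulate counterclockwise. The curl (z-component) there is about +5; positive curl means counterclockwise rotation.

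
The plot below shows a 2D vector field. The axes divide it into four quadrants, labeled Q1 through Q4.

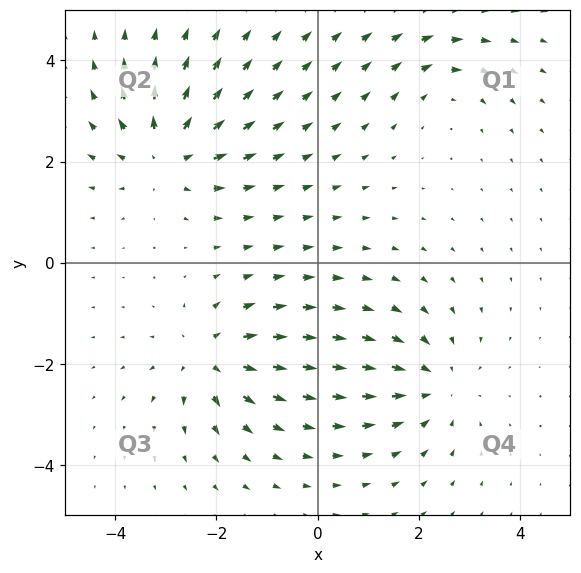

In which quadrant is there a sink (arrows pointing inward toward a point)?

The sink sits at approximately (2.3, -2.4), which lies in quadrant Q4. The divergence there is about -3, negative as expected for a sink.

Q4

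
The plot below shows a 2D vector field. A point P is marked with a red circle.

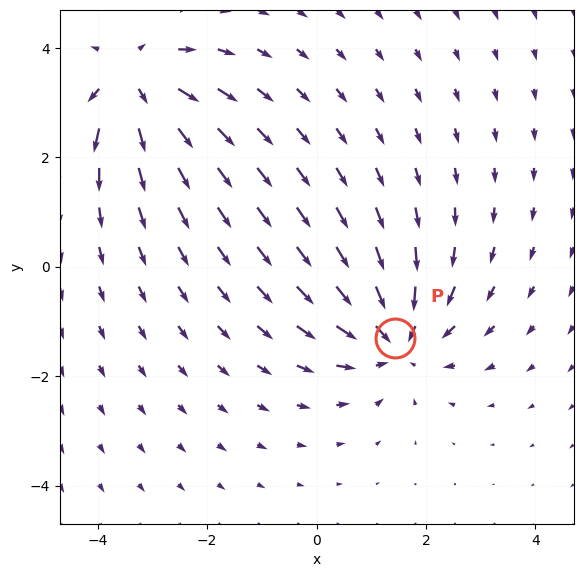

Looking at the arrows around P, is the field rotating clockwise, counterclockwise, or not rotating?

not rotating

Near P at (1.4, -1.3) the arrows show no circulation. The curl there is ≈0.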